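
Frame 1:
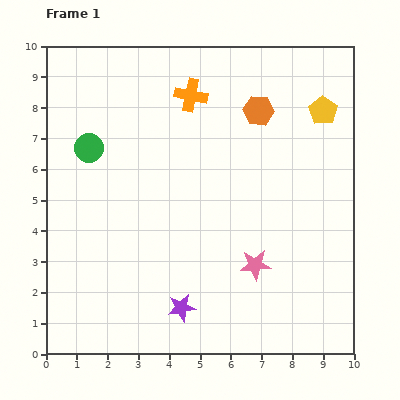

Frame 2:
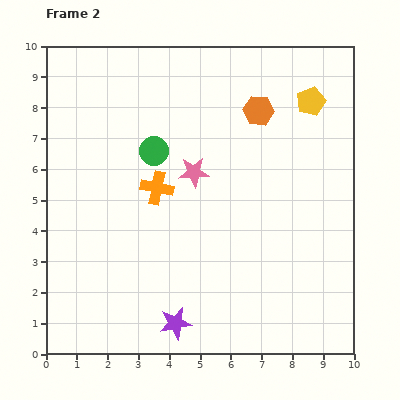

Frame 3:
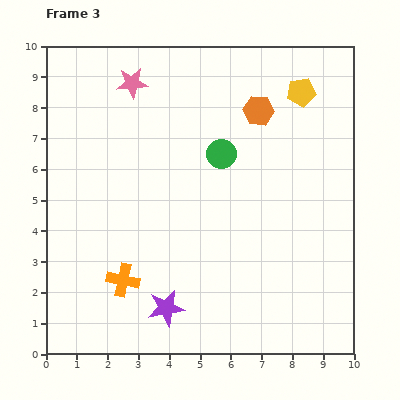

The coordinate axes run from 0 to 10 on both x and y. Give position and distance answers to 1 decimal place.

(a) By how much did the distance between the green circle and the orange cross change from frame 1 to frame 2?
-2.5

Distance in frame 1: 3.7. Distance in frame 2: 1.2.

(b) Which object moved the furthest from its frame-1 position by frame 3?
the pink star

(moved 7.1; next 6.4)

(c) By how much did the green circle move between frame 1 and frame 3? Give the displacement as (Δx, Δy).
(4.3, -0.2)

The green circle was at (1.4, 6.7) in frame 1 and (5.7, 6.5) in frame 3.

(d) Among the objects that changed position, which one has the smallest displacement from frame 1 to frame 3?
the purple star

(moved 0.5)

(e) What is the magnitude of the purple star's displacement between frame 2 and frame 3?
0.6

The purple star moved from (4.2, 1.0) to (3.9, 1.5), a distance of √(0.3² + 0.5²) ≈ 0.6.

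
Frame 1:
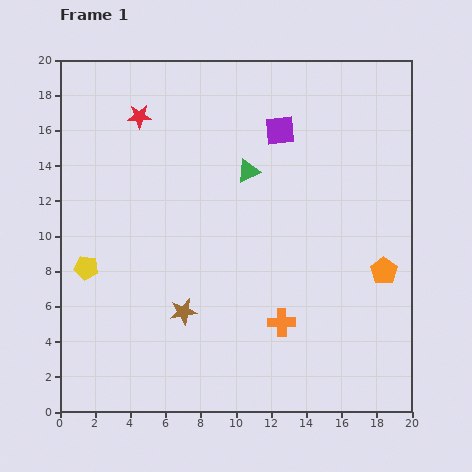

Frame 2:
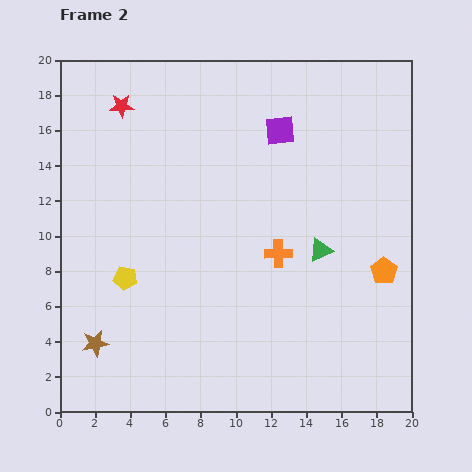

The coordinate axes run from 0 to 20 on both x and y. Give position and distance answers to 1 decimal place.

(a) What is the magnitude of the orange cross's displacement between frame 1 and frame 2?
3.9

The orange cross moved from (12.6, 5.1) to (12.4, 9.0), a distance of √(0.2² + 3.9²) ≈ 3.9.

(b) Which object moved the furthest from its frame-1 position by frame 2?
the green triangle

(moved 6.1; next 5.3)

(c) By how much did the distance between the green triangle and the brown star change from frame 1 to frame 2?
+5.1

Distance in frame 1: 8.8. Distance in frame 2: 13.9.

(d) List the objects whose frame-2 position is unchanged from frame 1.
the purple square, the orange pentagon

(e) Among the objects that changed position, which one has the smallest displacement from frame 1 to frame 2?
the red star

(moved 1.2)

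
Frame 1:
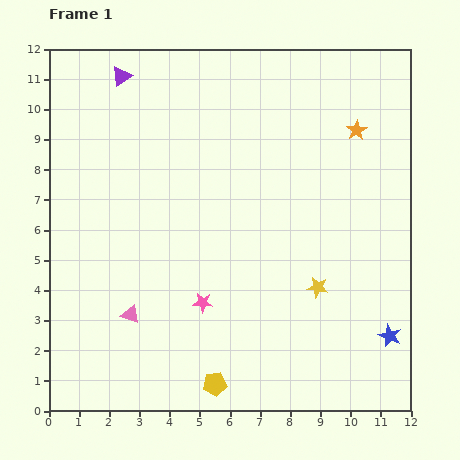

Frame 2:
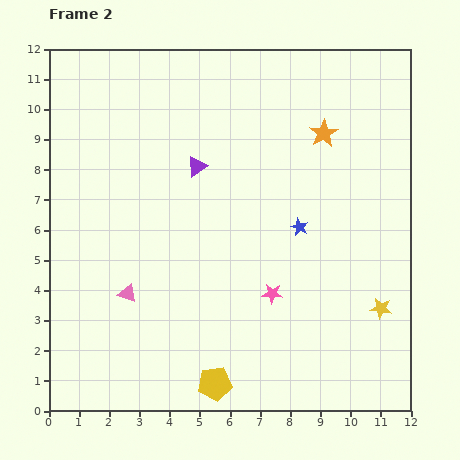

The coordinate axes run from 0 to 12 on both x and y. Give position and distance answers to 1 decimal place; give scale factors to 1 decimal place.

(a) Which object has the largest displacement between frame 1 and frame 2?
the blue star

(moved 4.7; next 3.9)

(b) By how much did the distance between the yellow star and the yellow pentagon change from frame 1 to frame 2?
+1.3

Distance in frame 1: 4.7. Distance in frame 2: 6.0.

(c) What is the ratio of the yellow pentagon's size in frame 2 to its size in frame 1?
1.4×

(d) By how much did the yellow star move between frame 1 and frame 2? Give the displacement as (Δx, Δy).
(2.1, -0.7)

The yellow star was at (8.9, 4.1) in frame 1 and (11.0, 3.4) in frame 2.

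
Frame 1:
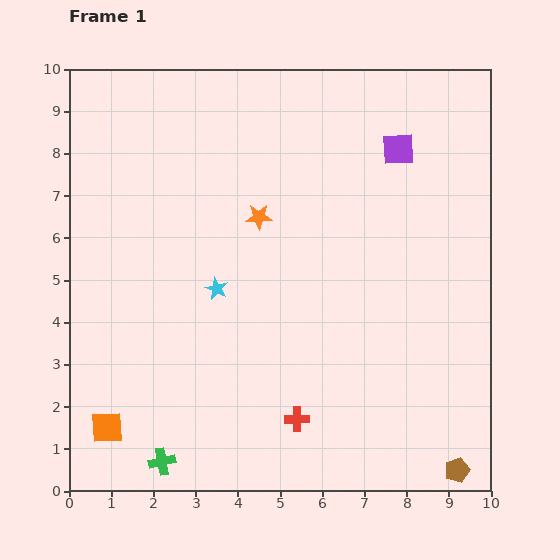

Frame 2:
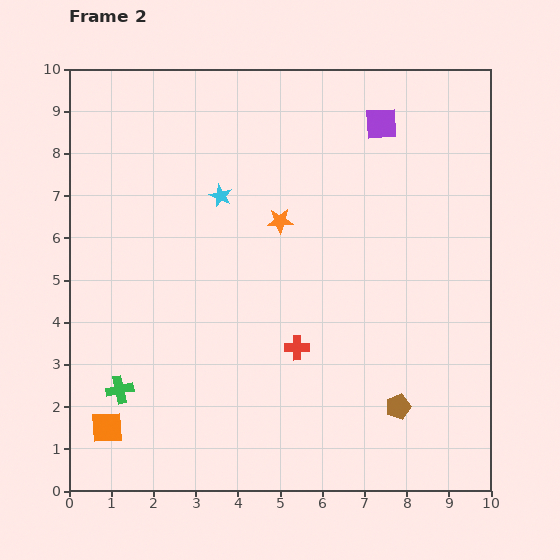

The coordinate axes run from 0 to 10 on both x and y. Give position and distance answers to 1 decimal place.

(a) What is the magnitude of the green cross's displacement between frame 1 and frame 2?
2.0

The green cross moved from (2.2, 0.7) to (1.2, 2.4), a distance of √(1.0² + 1.7²) ≈ 2.0.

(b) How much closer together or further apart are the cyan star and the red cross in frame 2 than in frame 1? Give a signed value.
+0.4

Distance in frame 1: 3.6. Distance in frame 2: 4.0.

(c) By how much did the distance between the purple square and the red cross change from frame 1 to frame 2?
-1.1

Distance in frame 1: 6.8. Distance in frame 2: 5.7.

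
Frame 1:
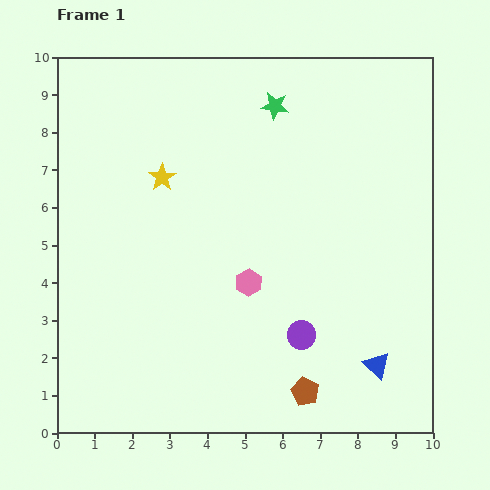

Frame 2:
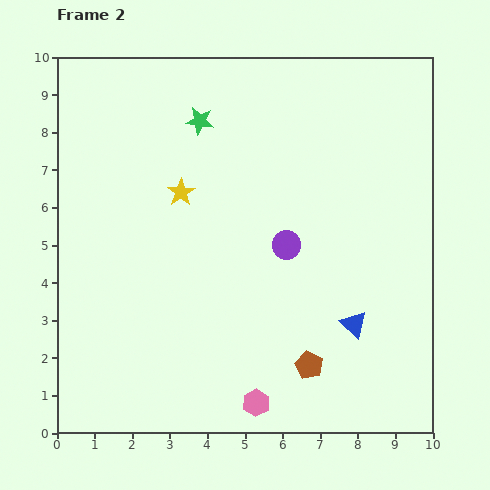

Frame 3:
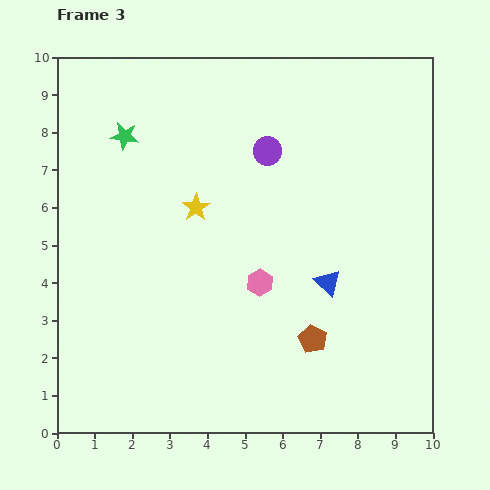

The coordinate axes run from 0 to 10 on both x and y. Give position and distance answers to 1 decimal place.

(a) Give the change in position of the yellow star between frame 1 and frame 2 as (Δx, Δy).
(0.5, -0.4)

The yellow star was at (2.8, 6.8) in frame 1 and (3.3, 6.4) in frame 2.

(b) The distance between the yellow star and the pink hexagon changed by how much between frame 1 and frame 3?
-1.0

Distance in frame 1: 3.6. Distance in frame 3: 2.6.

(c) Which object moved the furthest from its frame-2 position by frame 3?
the pink hexagon

(moved 3.2; next 2.5)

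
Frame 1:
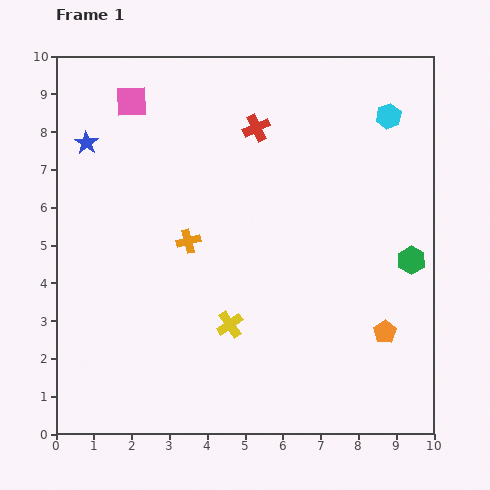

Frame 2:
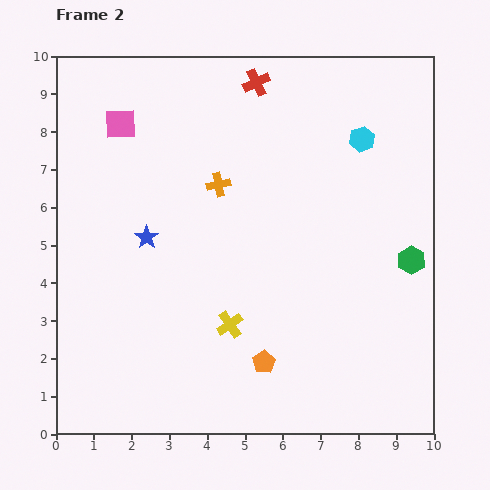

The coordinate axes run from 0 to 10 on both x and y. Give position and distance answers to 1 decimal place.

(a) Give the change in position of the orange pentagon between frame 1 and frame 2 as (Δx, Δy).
(-3.2, -0.8)

The orange pentagon was at (8.7, 2.7) in frame 1 and (5.5, 1.9) in frame 2.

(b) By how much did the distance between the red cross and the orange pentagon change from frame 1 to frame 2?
+1.0

Distance in frame 1: 6.4. Distance in frame 2: 7.4.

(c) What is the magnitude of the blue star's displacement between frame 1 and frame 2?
3.0

The blue star moved from (0.8, 7.7) to (2.4, 5.2), a distance of √(1.6² + 2.5²) ≈ 3.0.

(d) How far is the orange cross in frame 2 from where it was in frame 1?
1.7

The orange cross moved from (3.5, 5.1) to (4.3, 6.6), a distance of √(0.8² + 1.5²) ≈ 1.7.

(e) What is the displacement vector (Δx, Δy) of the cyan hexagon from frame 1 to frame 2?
(-0.7, -0.6)

The cyan hexagon was at (8.8, 8.4) in frame 1 and (8.1, 7.8) in frame 2.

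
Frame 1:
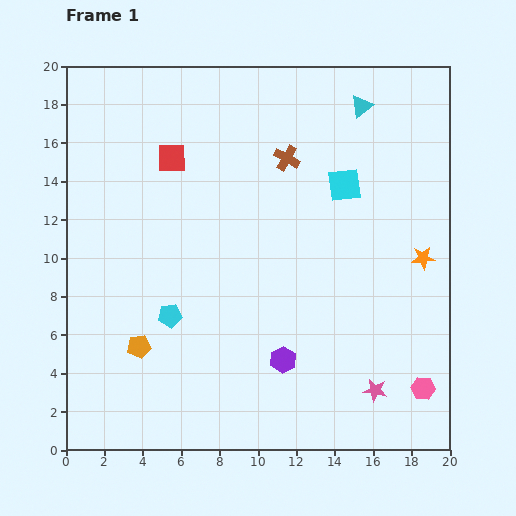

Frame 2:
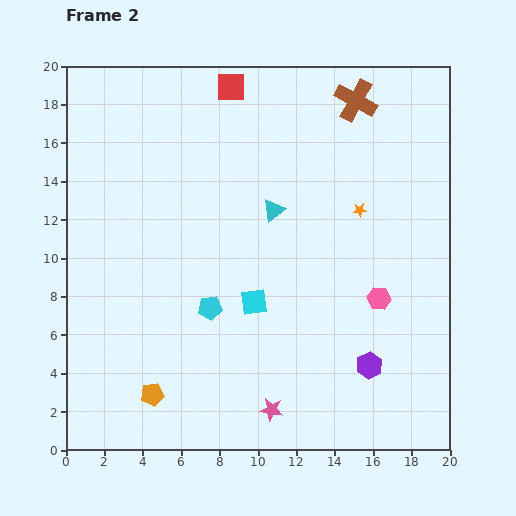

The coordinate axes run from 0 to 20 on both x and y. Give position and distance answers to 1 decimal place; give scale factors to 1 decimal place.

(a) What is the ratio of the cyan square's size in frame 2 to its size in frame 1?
0.8×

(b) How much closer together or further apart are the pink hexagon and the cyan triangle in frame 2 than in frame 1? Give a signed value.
-7.8

Distance in frame 1: 15.0. Distance in frame 2: 7.2.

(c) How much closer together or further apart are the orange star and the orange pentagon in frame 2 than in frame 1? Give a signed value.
-1.1

Distance in frame 1: 15.5. Distance in frame 2: 14.4.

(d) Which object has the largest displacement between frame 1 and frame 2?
the cyan square

(moved 7.7; next 7.1)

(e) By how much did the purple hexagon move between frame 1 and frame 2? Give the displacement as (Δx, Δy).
(4.5, -0.3)

The purple hexagon was at (11.3, 4.7) in frame 1 and (15.8, 4.4) in frame 2.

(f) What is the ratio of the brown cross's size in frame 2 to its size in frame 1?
1.6×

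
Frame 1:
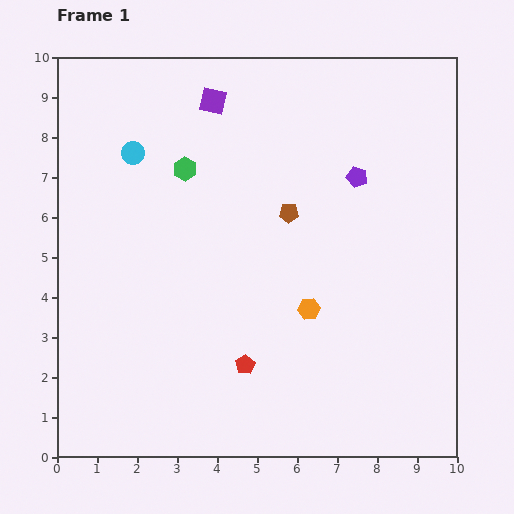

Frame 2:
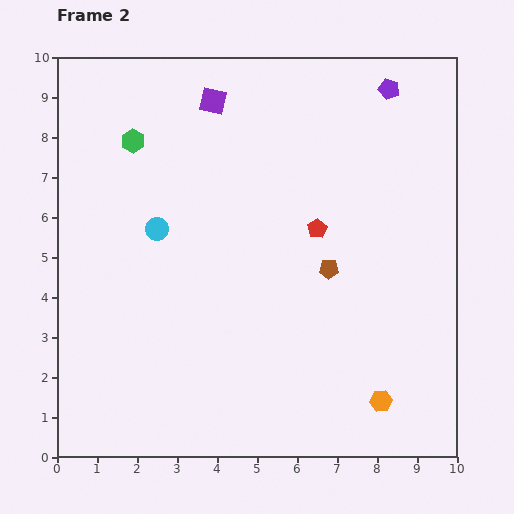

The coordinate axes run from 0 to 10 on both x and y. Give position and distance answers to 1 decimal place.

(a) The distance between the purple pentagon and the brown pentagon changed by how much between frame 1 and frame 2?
+2.8

Distance in frame 1: 1.9. Distance in frame 2: 4.7.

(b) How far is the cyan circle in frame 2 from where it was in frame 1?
2.0

The cyan circle moved from (1.9, 7.6) to (2.5, 5.7), a distance of √(0.6² + 1.9²) ≈ 2.0.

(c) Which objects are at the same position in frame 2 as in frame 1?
the purple square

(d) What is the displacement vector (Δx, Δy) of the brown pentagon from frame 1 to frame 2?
(1.0, -1.4)

The brown pentagon was at (5.8, 6.1) in frame 1 and (6.8, 4.7) in frame 2.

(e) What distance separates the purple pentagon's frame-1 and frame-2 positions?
2.3

The purple pentagon moved from (7.5, 7.0) to (8.3, 9.2), a distance of √(0.8² + 2.2²) ≈ 2.3.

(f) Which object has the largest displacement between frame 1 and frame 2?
the red pentagon

(moved 3.8; next 2.9)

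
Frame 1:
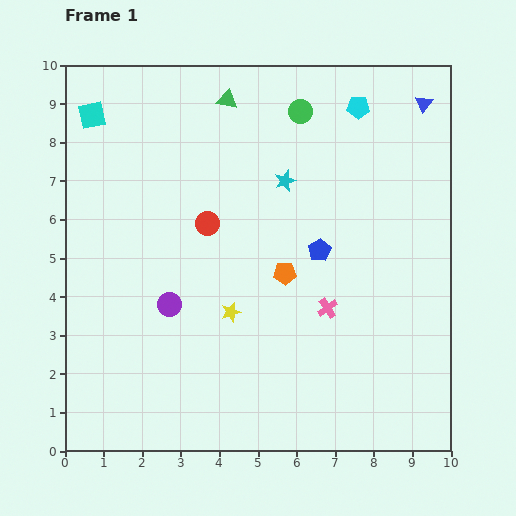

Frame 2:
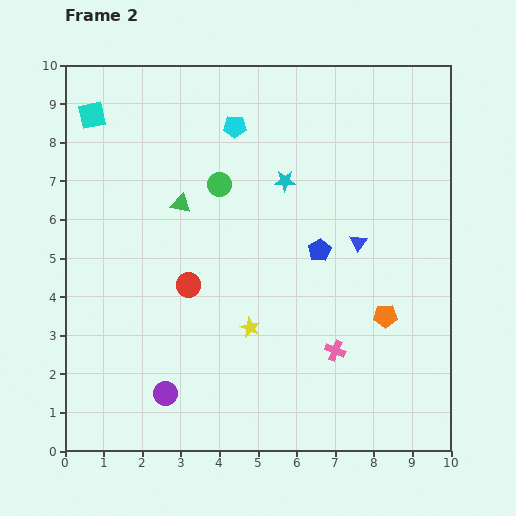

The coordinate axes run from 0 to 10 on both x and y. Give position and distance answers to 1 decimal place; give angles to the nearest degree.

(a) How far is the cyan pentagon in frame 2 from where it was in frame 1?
3.2

The cyan pentagon moved from (7.6, 8.9) to (4.4, 8.4), a distance of √(3.2² + 0.5²) ≈ 3.2.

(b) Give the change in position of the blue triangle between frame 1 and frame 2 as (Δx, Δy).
(-1.7, -3.6)

The blue triangle was at (9.3, 9.0) in frame 1 and (7.6, 5.4) in frame 2.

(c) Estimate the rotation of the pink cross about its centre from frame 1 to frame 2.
33° counter-clockwise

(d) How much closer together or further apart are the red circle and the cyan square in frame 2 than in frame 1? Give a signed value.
+1.0

Distance in frame 1: 4.1. Distance in frame 2: 5.1.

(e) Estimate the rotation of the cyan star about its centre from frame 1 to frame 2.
21° clockwise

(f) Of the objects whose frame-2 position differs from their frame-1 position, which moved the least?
the yellow star

(moved 0.6)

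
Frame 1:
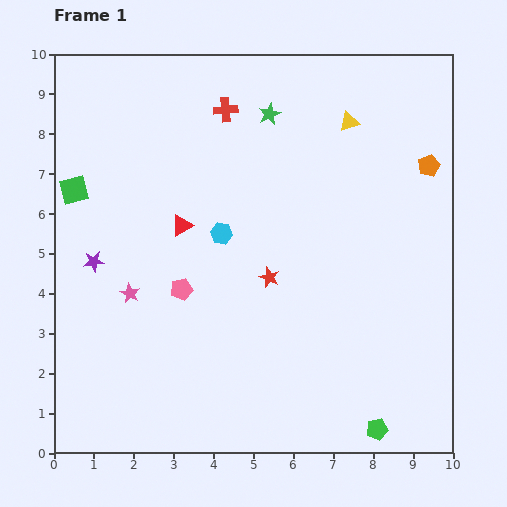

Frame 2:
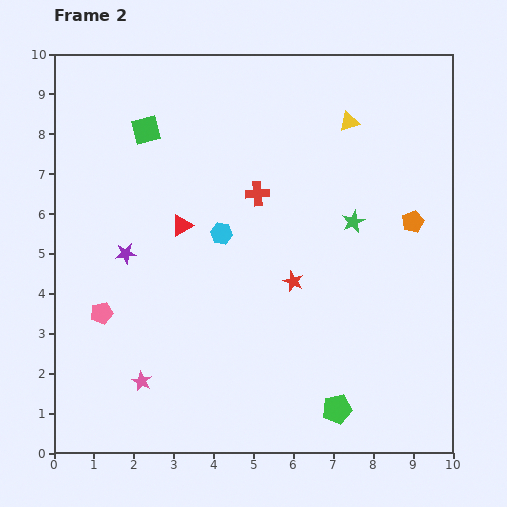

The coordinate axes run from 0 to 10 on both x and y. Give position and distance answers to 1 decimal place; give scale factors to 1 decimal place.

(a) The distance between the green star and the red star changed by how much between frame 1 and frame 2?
-2.0

Distance in frame 1: 4.1. Distance in frame 2: 2.1.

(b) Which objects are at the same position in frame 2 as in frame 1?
the red triangle, the yellow triangle, the cyan hexagon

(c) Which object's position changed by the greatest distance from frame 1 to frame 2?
the green star

(moved 3.4; next 2.3)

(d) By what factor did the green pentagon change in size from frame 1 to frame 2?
1.3×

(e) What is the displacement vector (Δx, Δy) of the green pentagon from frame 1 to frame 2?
(-1.0, 0.5)

The green pentagon was at (8.1, 0.6) in frame 1 and (7.1, 1.1) in frame 2.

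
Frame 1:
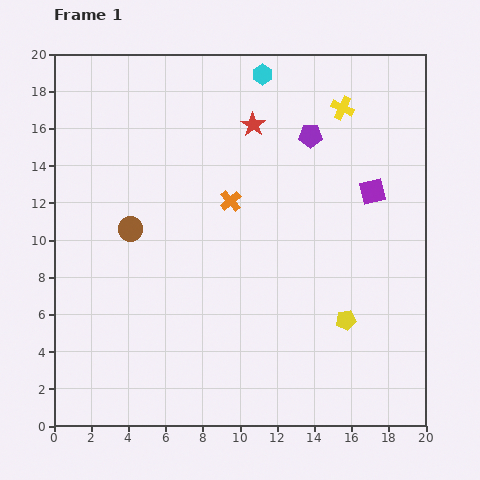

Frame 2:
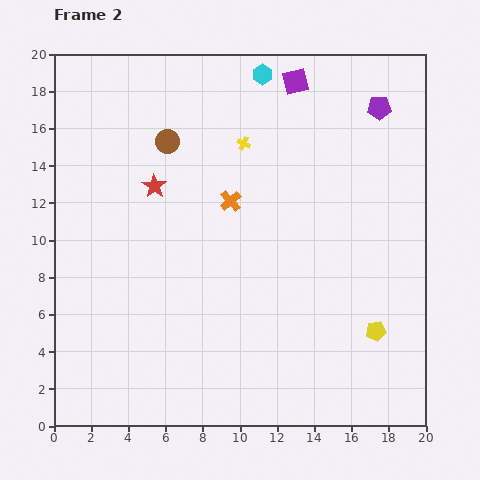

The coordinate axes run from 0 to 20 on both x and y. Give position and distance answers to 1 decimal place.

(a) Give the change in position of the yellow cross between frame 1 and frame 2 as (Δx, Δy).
(-5.3, -1.9)

The yellow cross was at (15.5, 17.1) in frame 1 and (10.2, 15.2) in frame 2.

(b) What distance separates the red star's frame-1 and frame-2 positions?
6.2

The red star moved from (10.7, 16.2) to (5.4, 12.9), a distance of √(5.3² + 3.3²) ≈ 6.2.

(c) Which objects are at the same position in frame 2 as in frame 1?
the cyan hexagon, the orange cross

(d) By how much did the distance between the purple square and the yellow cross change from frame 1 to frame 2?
-0.5

Distance in frame 1: 4.8. Distance in frame 2: 4.3.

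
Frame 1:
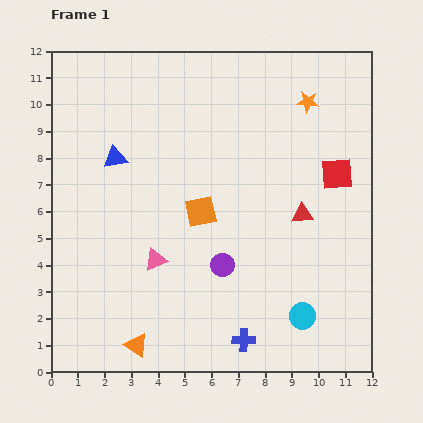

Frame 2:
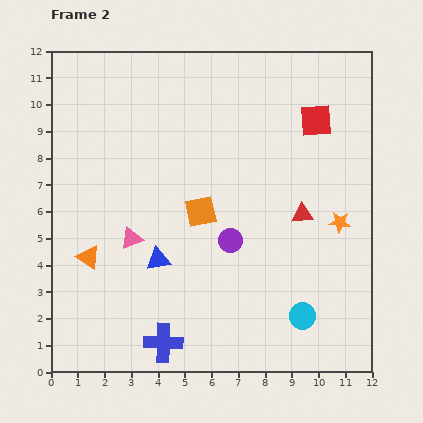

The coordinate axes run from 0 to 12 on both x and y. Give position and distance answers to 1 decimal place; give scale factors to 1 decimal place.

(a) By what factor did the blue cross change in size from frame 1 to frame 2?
1.7×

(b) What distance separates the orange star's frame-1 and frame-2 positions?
4.7

The orange star moved from (9.6, 10.1) to (10.8, 5.6), a distance of √(1.2² + 4.5²) ≈ 4.7.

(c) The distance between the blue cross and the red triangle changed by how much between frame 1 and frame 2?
+1.9

Distance in frame 1: 5.2. Distance in frame 2: 7.1.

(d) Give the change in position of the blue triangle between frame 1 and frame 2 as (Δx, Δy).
(1.6, -3.8)

The blue triangle was at (2.4, 8.0) in frame 1 and (4.0, 4.2) in frame 2.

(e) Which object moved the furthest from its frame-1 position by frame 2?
the orange star

(moved 4.7; next 4.1)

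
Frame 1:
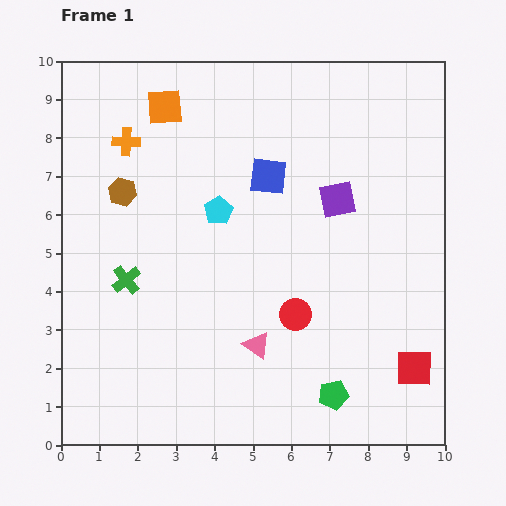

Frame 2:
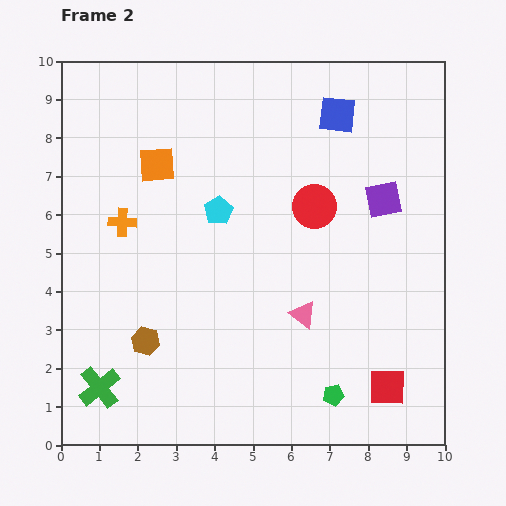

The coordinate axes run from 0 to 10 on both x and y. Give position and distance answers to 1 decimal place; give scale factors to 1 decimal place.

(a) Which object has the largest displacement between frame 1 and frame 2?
the brown hexagon

(moved 3.9; next 2.9)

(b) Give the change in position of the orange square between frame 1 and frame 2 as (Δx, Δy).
(-0.2, -1.5)

The orange square was at (2.7, 8.8) in frame 1 and (2.5, 7.3) in frame 2.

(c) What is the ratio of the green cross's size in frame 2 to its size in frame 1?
1.4×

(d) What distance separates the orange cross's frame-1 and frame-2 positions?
2.1

The orange cross moved from (1.7, 7.9) to (1.6, 5.8), a distance of √(0.1² + 2.1²) ≈ 2.1.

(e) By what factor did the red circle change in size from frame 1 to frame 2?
1.4×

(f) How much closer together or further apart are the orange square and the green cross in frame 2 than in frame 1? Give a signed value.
+1.4

Distance in frame 1: 4.6. Distance in frame 2: 6.0.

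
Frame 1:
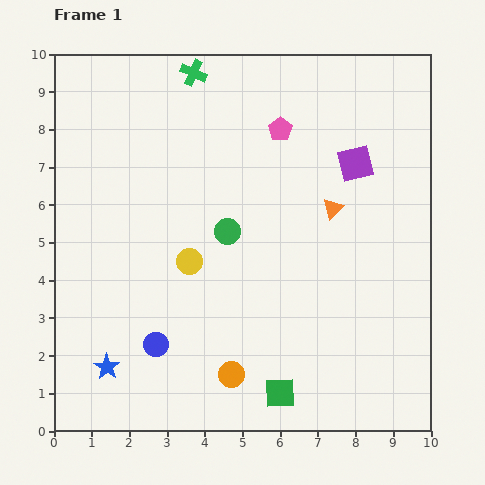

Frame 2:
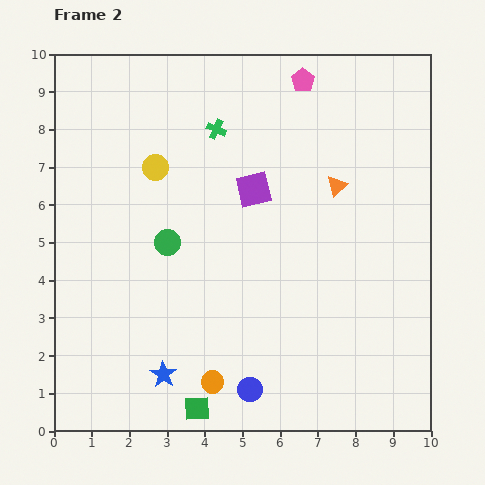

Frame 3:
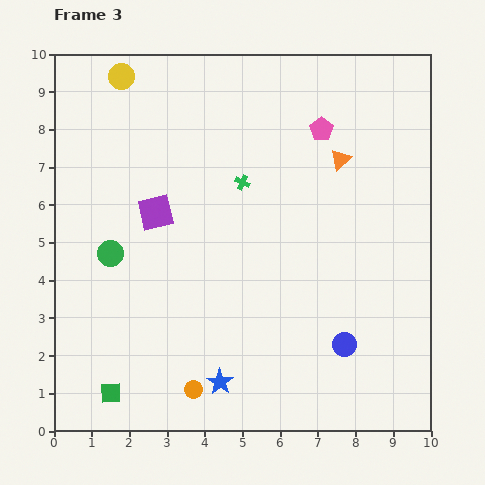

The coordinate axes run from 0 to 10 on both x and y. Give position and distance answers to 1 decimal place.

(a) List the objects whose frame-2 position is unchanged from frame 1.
none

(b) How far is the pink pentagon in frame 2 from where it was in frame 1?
1.4

The pink pentagon moved from (6.0, 8.0) to (6.6, 9.3), a distance of √(0.6² + 1.3²) ≈ 1.4.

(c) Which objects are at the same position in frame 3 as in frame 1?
none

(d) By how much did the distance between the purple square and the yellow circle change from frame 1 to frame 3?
-1.4

Distance in frame 1: 5.1. Distance in frame 3: 3.7.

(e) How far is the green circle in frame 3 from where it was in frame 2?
1.5

The green circle moved from (3.0, 5.0) to (1.5, 4.7), a distance of √(1.5² + 0.3²) ≈ 1.5.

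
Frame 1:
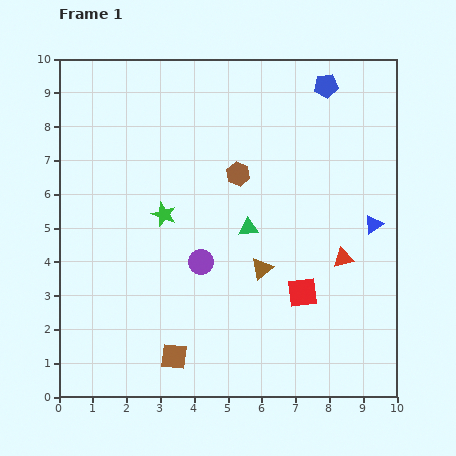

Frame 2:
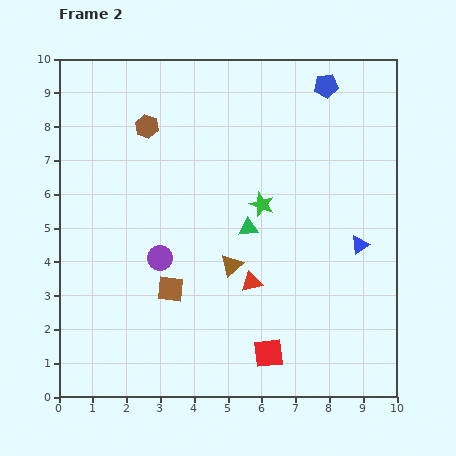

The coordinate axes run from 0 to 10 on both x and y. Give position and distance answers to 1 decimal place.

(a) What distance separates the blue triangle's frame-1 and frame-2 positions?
0.7

The blue triangle moved from (9.3, 5.1) to (8.9, 4.5), a distance of √(0.4² + 0.6²) ≈ 0.7.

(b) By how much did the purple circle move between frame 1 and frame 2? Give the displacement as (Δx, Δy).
(-1.2, 0.1)

The purple circle was at (4.2, 4.0) in frame 1 and (3.0, 4.1) in frame 2.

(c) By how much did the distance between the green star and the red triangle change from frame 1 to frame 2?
-3.2

Distance in frame 1: 5.5. Distance in frame 2: 2.3.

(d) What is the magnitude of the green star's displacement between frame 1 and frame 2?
2.9

The green star moved from (3.1, 5.4) to (6.0, 5.7), a distance of √(2.9² + 0.3²) ≈ 2.9.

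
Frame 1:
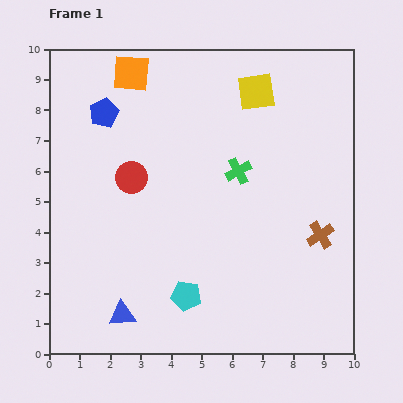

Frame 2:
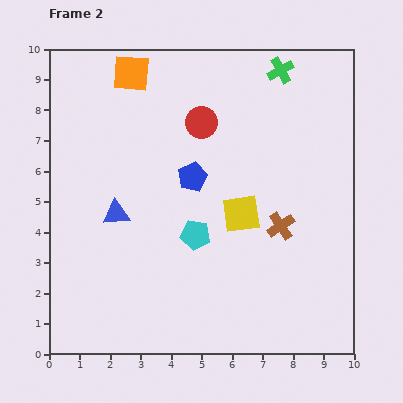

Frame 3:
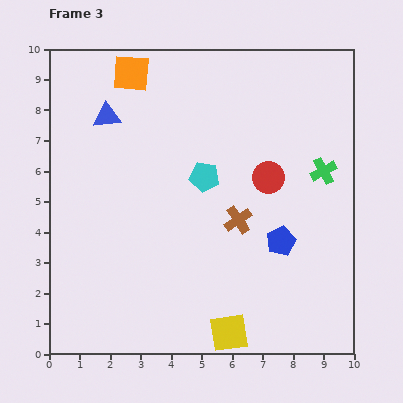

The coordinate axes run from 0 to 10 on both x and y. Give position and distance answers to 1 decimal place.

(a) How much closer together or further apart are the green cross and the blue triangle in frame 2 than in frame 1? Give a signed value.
+1.2

Distance in frame 1: 6.0. Distance in frame 2: 7.2.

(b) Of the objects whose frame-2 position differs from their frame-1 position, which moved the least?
the brown cross

(moved 1.3)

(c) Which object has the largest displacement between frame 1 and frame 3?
the yellow square

(moved 8.0; next 7.2)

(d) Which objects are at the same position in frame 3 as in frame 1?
the orange square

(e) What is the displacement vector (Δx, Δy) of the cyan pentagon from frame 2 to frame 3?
(0.3, 1.9)

The cyan pentagon was at (4.8, 3.9) in frame 2 and (5.1, 5.8) in frame 3.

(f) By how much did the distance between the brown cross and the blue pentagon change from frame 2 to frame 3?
-1.7

Distance in frame 2: 3.3. Distance in frame 3: 1.6.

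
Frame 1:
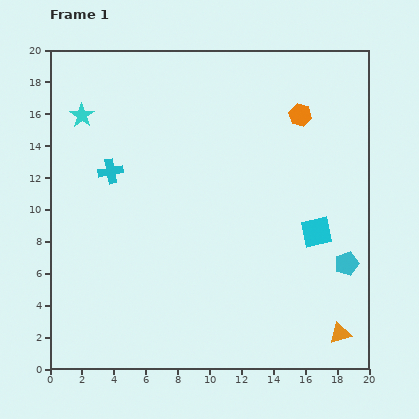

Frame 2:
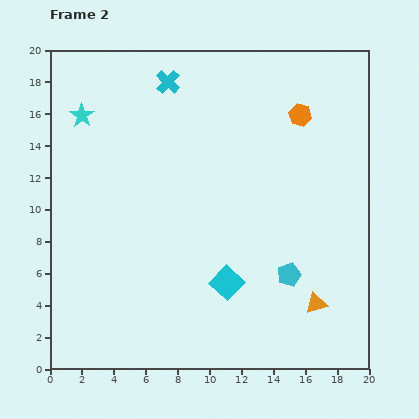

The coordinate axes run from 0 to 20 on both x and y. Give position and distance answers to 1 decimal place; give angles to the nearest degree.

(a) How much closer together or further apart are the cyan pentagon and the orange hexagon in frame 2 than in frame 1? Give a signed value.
+0.3

Distance in frame 1: 9.7. Distance in frame 2: 10.0.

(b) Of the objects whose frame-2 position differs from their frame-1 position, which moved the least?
the orange triangle

(moved 2.4)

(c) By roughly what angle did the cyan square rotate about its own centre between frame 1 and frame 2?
34° counter-clockwise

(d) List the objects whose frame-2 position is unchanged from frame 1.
the orange hexagon, the cyan star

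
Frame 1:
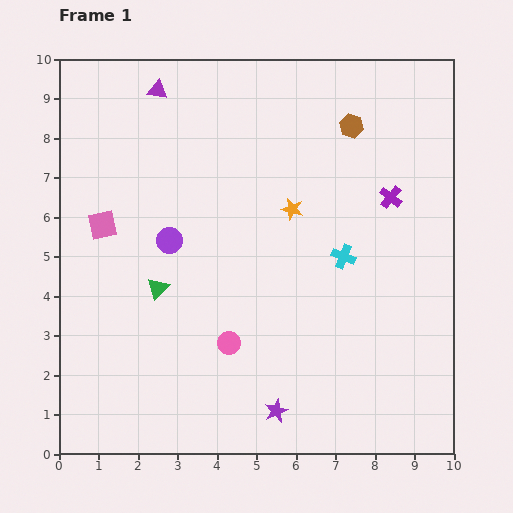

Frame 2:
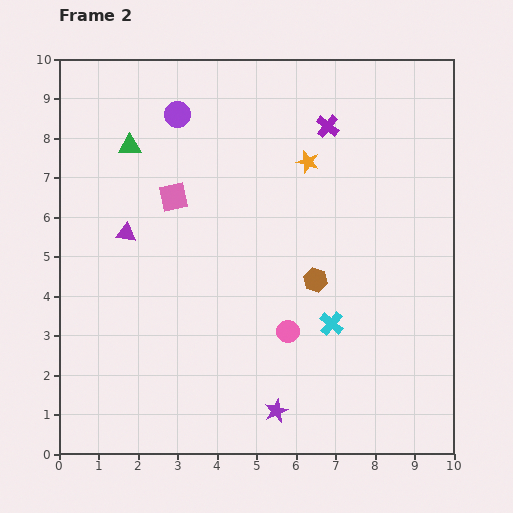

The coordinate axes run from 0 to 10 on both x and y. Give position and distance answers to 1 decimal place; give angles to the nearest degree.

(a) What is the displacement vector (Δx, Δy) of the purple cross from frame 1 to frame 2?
(-1.6, 1.8)

The purple cross was at (8.4, 6.5) in frame 1 and (6.8, 8.3) in frame 2.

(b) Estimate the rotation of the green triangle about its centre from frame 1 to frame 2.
46° clockwise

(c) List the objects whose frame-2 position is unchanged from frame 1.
the purple star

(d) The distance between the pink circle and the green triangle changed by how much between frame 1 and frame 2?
+3.9

Distance in frame 1: 2.3. Distance in frame 2: 6.2.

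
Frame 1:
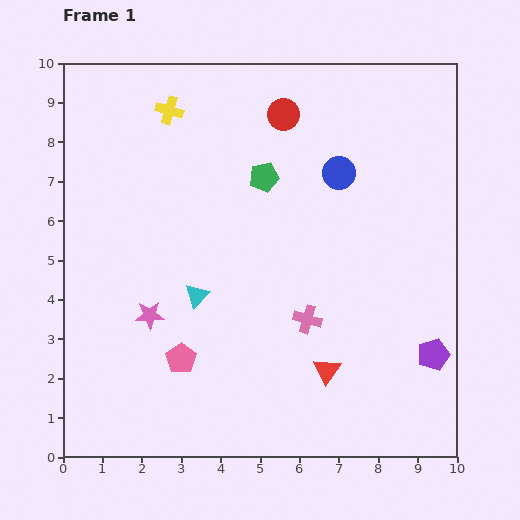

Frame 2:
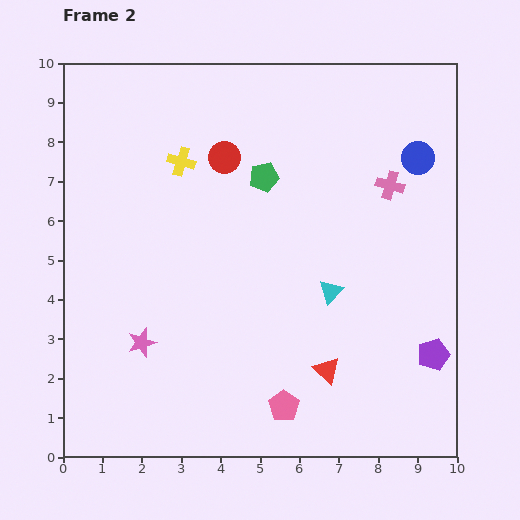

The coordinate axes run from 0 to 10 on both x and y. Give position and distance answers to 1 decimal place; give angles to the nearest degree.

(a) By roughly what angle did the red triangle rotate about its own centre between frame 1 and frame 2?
21° counter-clockwise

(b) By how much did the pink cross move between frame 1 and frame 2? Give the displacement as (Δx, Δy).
(2.1, 3.4)

The pink cross was at (6.2, 3.5) in frame 1 and (8.3, 6.9) in frame 2.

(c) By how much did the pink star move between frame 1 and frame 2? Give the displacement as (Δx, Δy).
(-0.2, -0.7)

The pink star was at (2.2, 3.6) in frame 1 and (2.0, 2.9) in frame 2.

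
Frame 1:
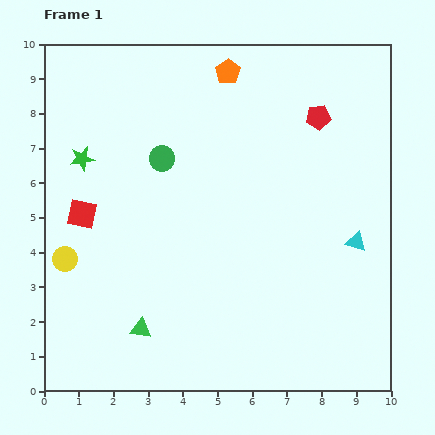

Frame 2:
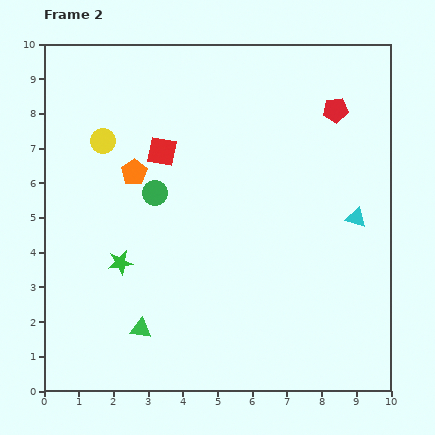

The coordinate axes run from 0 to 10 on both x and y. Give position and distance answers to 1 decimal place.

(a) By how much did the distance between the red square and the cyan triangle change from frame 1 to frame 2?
-2.0

Distance in frame 1: 7.9. Distance in frame 2: 5.9.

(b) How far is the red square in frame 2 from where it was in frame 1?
2.9

The red square moved from (1.1, 5.1) to (3.4, 6.9), a distance of √(2.3² + 1.8²) ≈ 2.9.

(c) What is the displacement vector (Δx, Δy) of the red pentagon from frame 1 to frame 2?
(0.5, 0.2)

The red pentagon was at (7.9, 7.9) in frame 1 and (8.4, 8.1) in frame 2.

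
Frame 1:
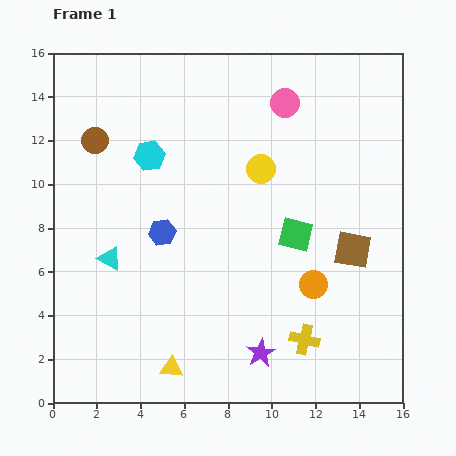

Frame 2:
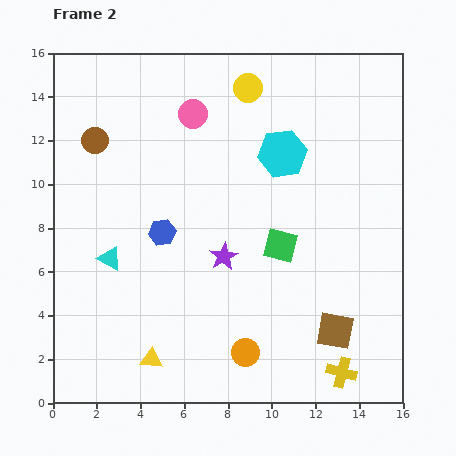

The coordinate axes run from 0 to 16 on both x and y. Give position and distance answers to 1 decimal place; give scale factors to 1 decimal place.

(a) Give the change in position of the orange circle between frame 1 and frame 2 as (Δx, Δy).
(-3.1, -3.1)

The orange circle was at (11.9, 5.4) in frame 1 and (8.8, 2.3) in frame 2.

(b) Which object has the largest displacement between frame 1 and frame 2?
the cyan hexagon

(moved 6.1; next 4.7)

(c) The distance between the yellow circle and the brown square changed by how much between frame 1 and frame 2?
+6.2

Distance in frame 1: 5.6. Distance in frame 2: 11.8.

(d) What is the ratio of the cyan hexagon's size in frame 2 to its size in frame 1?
1.6×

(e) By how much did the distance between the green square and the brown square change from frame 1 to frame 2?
+1.9

Distance in frame 1: 2.7. Distance in frame 2: 4.6.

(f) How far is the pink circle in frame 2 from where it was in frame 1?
4.2

The pink circle moved from (10.6, 13.7) to (6.4, 13.2), a distance of √(4.2² + 0.5²) ≈ 4.2.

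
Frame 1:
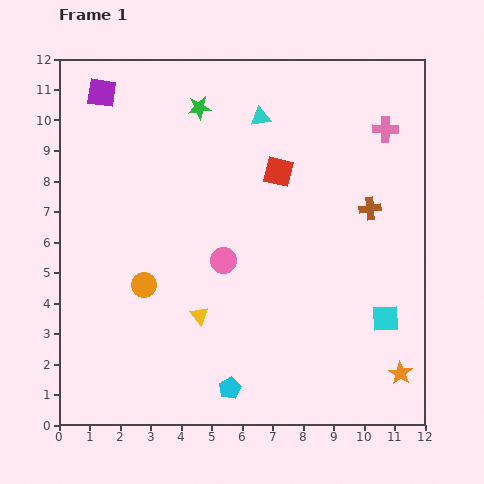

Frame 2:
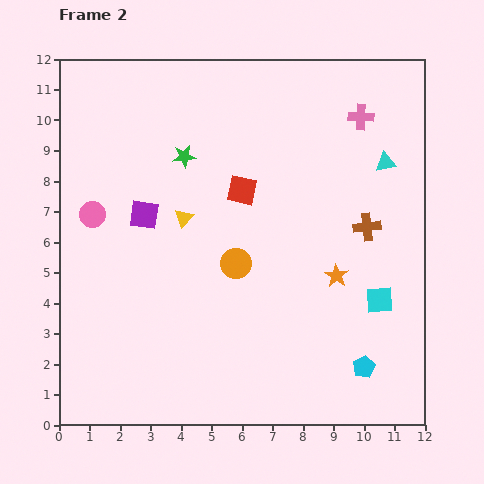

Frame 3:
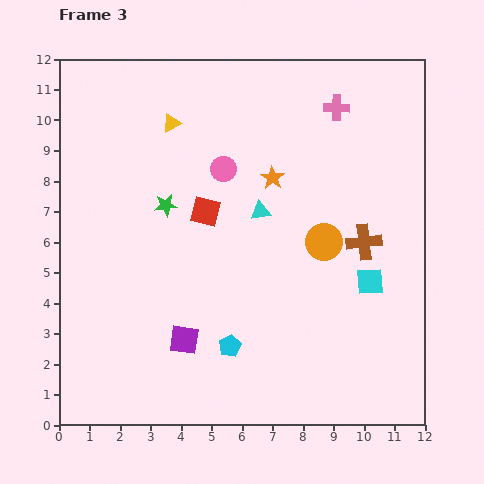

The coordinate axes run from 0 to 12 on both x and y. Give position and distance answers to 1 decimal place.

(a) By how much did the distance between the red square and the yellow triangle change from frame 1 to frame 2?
-3.3

Distance in frame 1: 5.4. Distance in frame 2: 2.1.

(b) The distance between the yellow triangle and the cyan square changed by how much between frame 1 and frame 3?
+2.2

Distance in frame 1: 6.1. Distance in frame 3: 8.3.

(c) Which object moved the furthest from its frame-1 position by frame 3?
the purple square

(moved 8.5; next 7.7)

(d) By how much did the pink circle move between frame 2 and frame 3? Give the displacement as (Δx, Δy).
(4.3, 1.5)

The pink circle was at (1.1, 6.9) in frame 2 and (5.4, 8.4) in frame 3.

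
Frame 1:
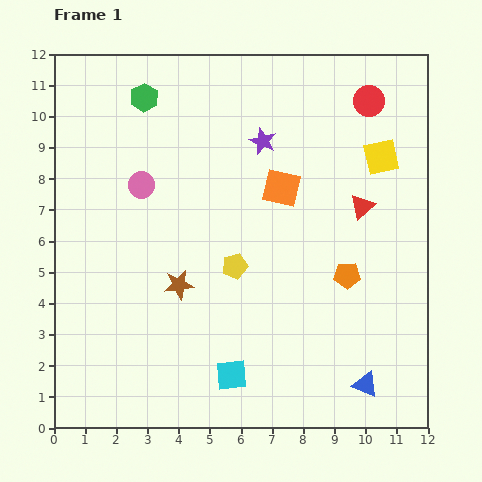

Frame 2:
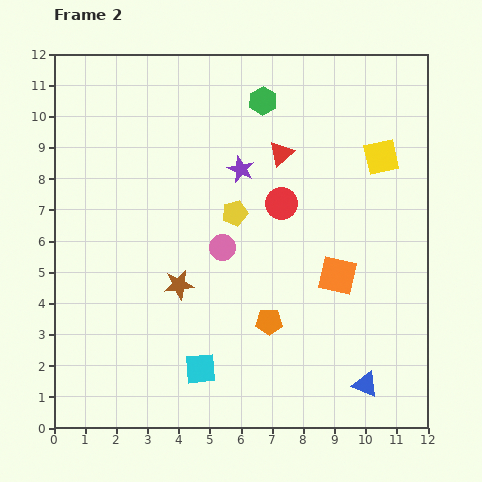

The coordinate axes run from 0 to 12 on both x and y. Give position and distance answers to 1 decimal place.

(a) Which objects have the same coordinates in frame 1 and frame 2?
the blue triangle, the yellow square, the brown star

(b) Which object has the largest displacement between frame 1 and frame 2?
the red circle

(moved 4.3; next 3.8)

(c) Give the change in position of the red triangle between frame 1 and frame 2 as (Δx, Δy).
(-2.6, 1.7)

The red triangle was at (9.9, 7.1) in frame 1 and (7.3, 8.8) in frame 2.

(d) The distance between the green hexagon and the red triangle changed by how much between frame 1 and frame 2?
-6.0

Distance in frame 1: 7.8. Distance in frame 2: 1.8.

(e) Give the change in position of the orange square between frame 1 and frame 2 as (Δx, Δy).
(1.8, -2.8)

The orange square was at (7.3, 7.7) in frame 1 and (9.1, 4.9) in frame 2.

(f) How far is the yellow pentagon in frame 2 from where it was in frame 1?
1.7

The yellow pentagon moved from (5.8, 5.2) to (5.8, 6.9), a distance of √(0.0² + 1.7²) ≈ 1.7.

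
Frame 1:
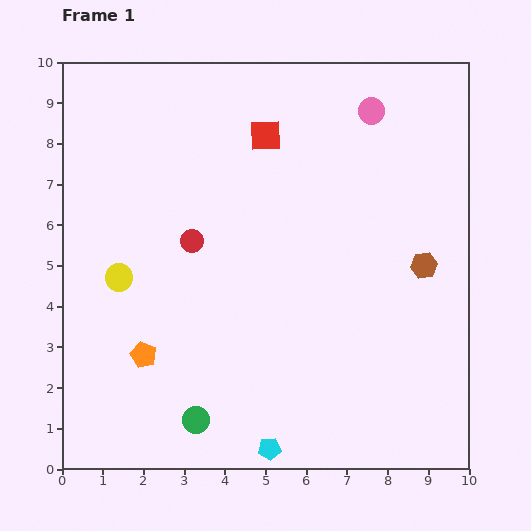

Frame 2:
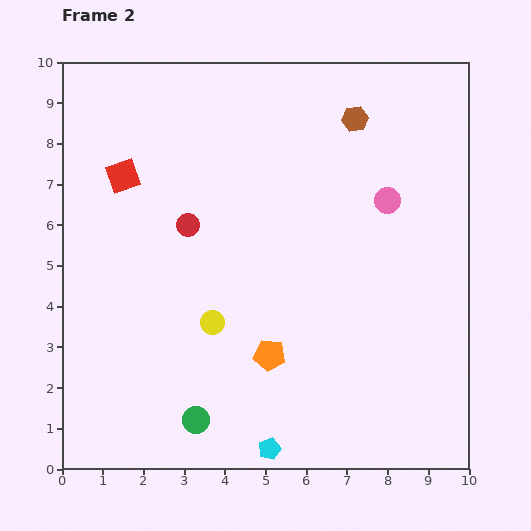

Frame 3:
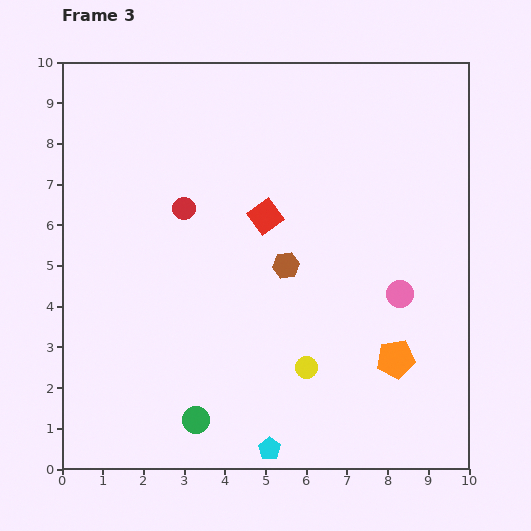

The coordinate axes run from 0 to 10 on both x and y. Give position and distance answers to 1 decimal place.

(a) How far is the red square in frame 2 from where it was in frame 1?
3.6

The red square moved from (5.0, 8.2) to (1.5, 7.2), a distance of √(3.5² + 1.0²) ≈ 3.6.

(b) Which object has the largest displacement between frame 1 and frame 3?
the orange pentagon

(moved 6.2; next 5.1)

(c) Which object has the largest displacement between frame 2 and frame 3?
the brown hexagon

(moved 4.0; next 3.6)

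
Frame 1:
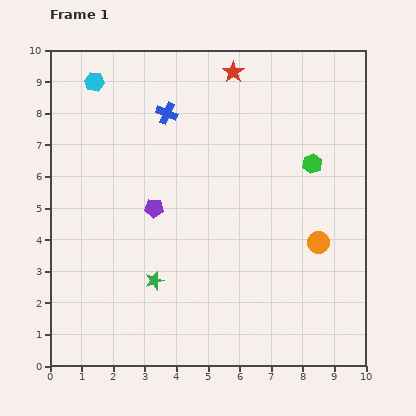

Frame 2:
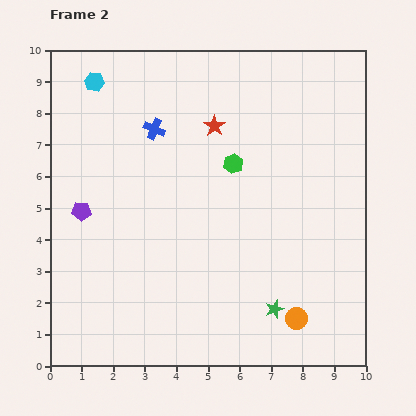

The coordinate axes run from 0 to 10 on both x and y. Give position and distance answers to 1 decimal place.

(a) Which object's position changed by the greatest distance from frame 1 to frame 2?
the green star

(moved 3.9; next 2.5)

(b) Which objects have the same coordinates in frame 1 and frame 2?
the cyan hexagon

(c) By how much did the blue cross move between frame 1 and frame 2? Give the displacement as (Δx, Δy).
(-0.4, -0.5)

The blue cross was at (3.7, 8.0) in frame 1 and (3.3, 7.5) in frame 2.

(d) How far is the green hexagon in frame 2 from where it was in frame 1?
2.5

The green hexagon moved from (8.3, 6.4) to (5.8, 6.4), a distance of √(2.5² + 0.0²) ≈ 2.5.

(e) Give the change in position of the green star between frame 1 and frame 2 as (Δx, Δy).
(3.8, -0.9)

The green star was at (3.3, 2.7) in frame 1 and (7.1, 1.8) in frame 2.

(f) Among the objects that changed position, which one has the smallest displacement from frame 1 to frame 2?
the blue cross

(moved 0.6)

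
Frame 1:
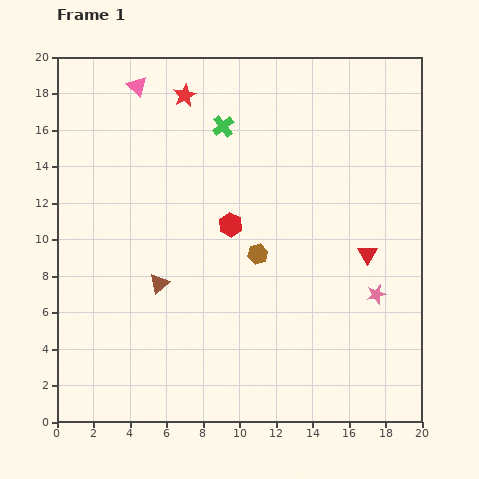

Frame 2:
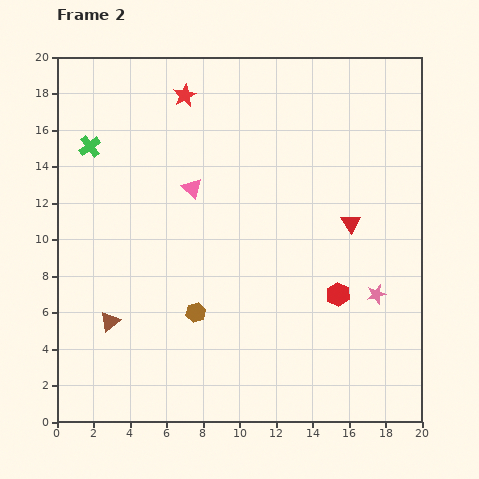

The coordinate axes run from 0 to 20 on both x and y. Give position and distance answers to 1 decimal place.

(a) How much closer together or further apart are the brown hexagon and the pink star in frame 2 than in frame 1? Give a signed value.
+3.1

Distance in frame 1: 6.9. Distance in frame 2: 10.0.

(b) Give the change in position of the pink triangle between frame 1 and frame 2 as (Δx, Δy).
(3.0, -5.6)

The pink triangle was at (4.4, 18.4) in frame 1 and (7.4, 12.8) in frame 2.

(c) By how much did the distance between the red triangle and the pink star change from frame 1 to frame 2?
+1.8

Distance in frame 1: 2.3. Distance in frame 2: 4.1.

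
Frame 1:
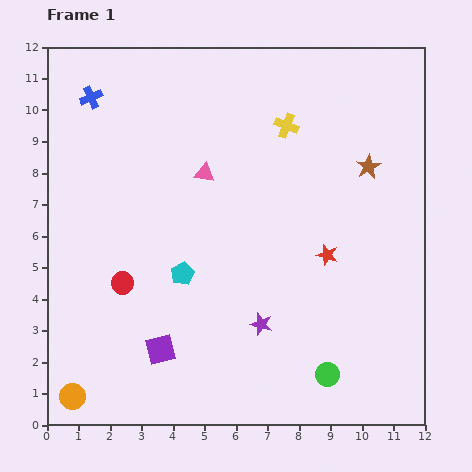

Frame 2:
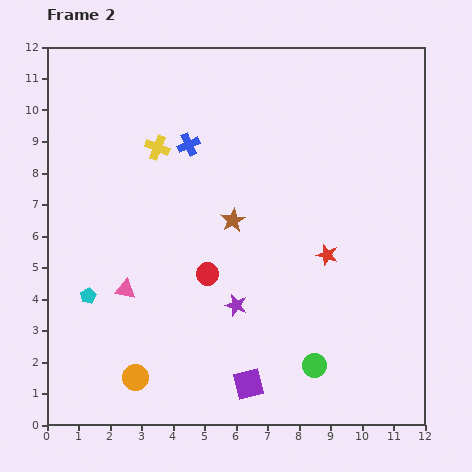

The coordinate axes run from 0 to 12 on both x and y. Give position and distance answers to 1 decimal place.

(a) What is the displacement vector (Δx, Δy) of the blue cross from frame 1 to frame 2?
(3.1, -1.5)

The blue cross was at (1.4, 10.4) in frame 1 and (4.5, 8.9) in frame 2.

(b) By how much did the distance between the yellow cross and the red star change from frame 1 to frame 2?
+2.1

Distance in frame 1: 4.3. Distance in frame 2: 6.4.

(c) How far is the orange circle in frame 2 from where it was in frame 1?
2.1

The orange circle moved from (0.8, 0.9) to (2.8, 1.5), a distance of √(2.0² + 0.6²) ≈ 2.1.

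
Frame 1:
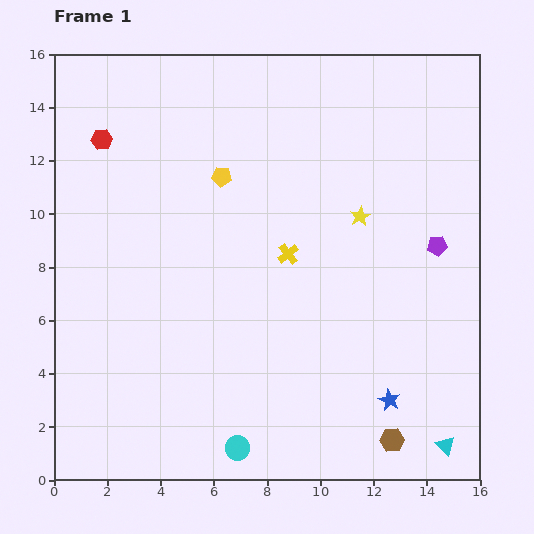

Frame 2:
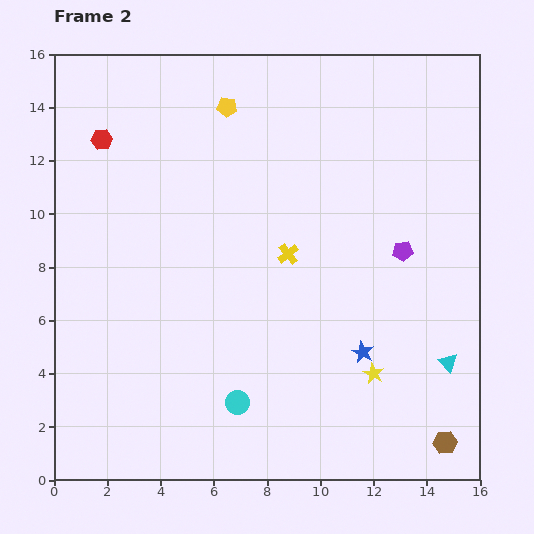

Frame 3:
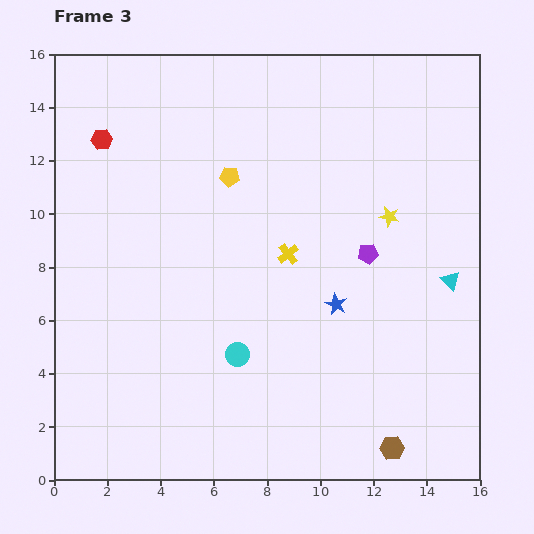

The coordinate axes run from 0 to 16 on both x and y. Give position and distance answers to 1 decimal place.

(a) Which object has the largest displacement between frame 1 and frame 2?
the yellow star

(moved 5.9; next 3.1)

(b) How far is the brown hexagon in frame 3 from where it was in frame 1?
0.3

The brown hexagon moved from (12.7, 1.5) to (12.7, 1.2), a distance of √(0.0² + 0.3²) ≈ 0.3.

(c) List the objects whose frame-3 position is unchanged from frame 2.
the yellow cross, the red hexagon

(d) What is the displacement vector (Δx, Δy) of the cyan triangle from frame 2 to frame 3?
(0.1, 3.1)

The cyan triangle was at (14.8, 4.4) in frame 2 and (14.9, 7.5) in frame 3.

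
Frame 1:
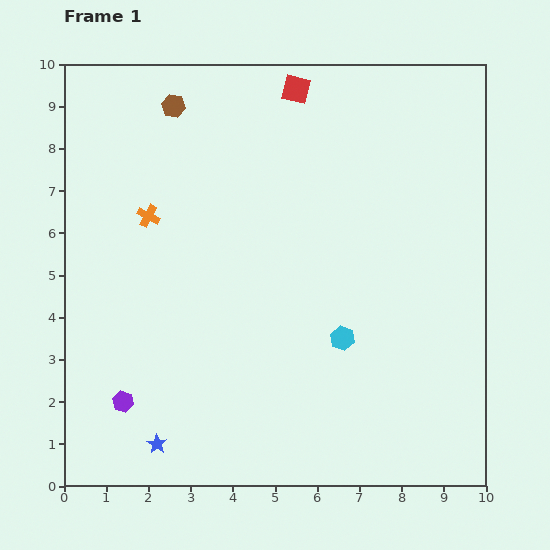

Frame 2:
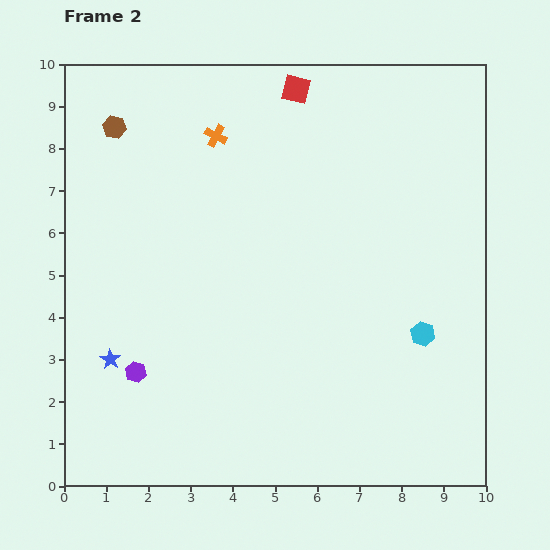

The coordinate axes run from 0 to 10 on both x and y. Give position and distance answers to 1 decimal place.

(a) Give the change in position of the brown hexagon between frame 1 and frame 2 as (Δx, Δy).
(-1.4, -0.5)

The brown hexagon was at (2.6, 9.0) in frame 1 and (1.2, 8.5) in frame 2.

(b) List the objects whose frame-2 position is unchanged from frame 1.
the red square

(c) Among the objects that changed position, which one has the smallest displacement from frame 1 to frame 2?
the purple hexagon

(moved 0.8)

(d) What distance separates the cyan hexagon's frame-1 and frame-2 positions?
1.9

The cyan hexagon moved from (6.6, 3.5) to (8.5, 3.6), a distance of √(1.9² + 0.1²) ≈ 1.9.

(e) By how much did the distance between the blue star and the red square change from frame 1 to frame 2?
-1.2

Distance in frame 1: 9.0. Distance in frame 2: 7.8.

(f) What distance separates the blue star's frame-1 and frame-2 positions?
2.3

The blue star moved from (2.2, 1.0) to (1.1, 3.0), a distance of √(1.1² + 2.0²) ≈ 2.3.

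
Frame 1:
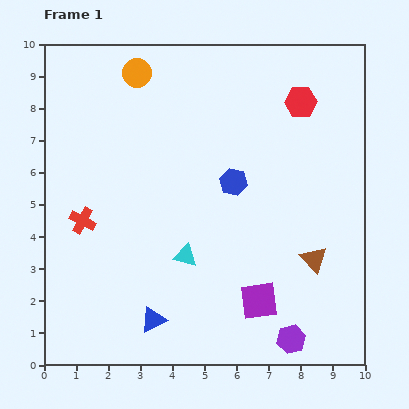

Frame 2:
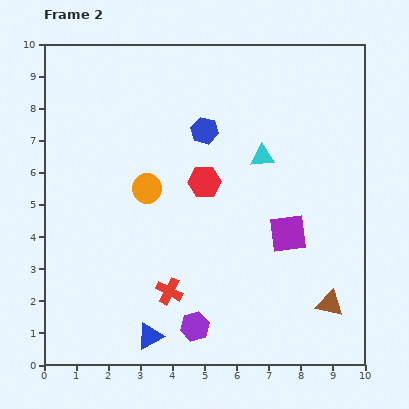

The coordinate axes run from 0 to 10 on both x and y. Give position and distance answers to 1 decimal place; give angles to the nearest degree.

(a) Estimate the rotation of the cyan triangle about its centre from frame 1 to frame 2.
18° counter-clockwise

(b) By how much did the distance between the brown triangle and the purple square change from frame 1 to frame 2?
+0.5

Distance in frame 1: 2.1. Distance in frame 2: 2.6.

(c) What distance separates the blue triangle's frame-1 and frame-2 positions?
0.5

The blue triangle moved from (3.4, 1.4) to (3.3, 0.9), a distance of √(0.1² + 0.5²) ≈ 0.5.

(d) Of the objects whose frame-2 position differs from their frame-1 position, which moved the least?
the blue triangle

(moved 0.5)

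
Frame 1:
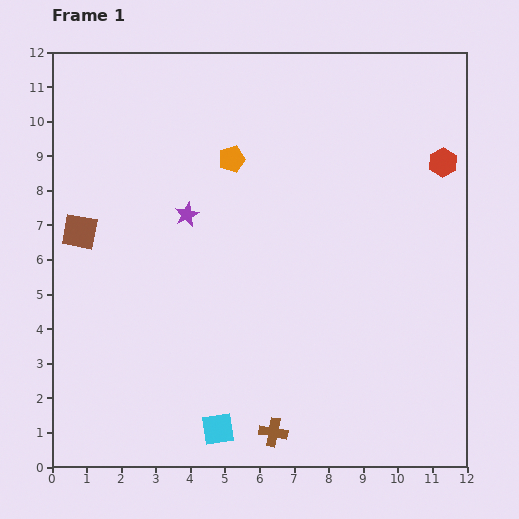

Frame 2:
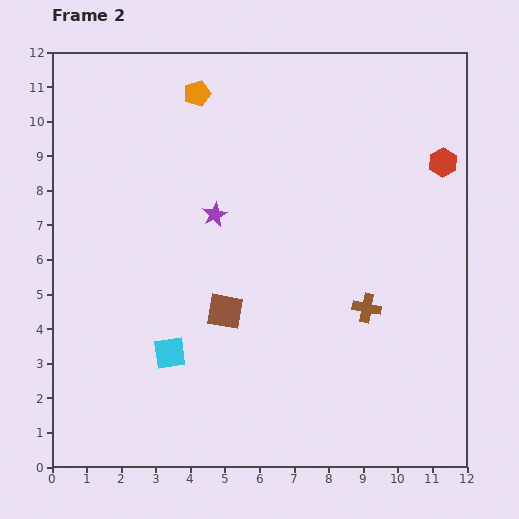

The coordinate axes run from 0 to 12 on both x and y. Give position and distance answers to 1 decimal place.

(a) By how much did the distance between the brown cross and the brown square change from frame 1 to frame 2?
-4.0

Distance in frame 1: 8.1. Distance in frame 2: 4.1.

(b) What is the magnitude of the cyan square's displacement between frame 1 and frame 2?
2.6

The cyan square moved from (4.8, 1.1) to (3.4, 3.3), a distance of √(1.4² + 2.2²) ≈ 2.6.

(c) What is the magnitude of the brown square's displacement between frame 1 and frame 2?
4.8

The brown square moved from (0.8, 6.8) to (5.0, 4.5), a distance of √(4.2² + 2.3²) ≈ 4.8.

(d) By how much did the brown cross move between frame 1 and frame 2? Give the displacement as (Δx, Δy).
(2.7, 3.6)

The brown cross was at (6.4, 1.0) in frame 1 and (9.1, 4.6) in frame 2.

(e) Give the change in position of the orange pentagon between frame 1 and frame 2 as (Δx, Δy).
(-1.0, 1.9)

The orange pentagon was at (5.2, 8.9) in frame 1 and (4.2, 10.8) in frame 2.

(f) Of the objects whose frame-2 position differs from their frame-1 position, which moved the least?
the purple star

(moved 0.8)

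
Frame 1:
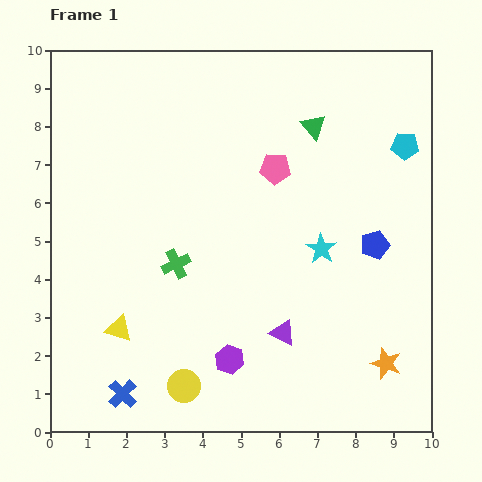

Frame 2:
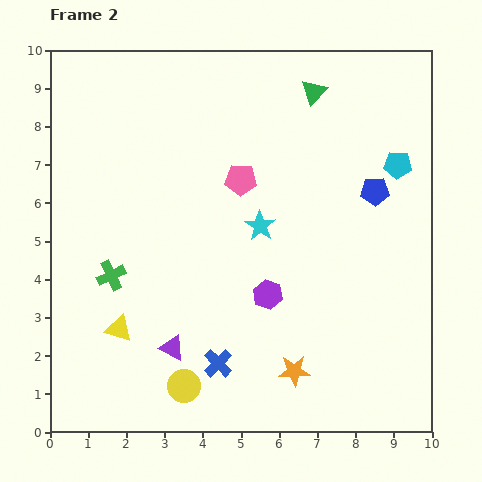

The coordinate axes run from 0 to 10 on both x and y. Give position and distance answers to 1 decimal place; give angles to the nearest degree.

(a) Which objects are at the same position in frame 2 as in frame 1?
the yellow triangle, the yellow circle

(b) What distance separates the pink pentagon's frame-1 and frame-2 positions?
0.9

The pink pentagon moved from (5.9, 6.9) to (5.0, 6.6), a distance of √(0.9² + 0.3²) ≈ 0.9.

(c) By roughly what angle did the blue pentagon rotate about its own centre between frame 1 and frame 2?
15° clockwise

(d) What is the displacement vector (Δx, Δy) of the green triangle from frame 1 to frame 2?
(0.0, 0.9)

The green triangle was at (6.9, 8.0) in frame 1 and (6.9, 8.9) in frame 2.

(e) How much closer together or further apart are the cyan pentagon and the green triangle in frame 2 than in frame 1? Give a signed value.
+0.4

Distance in frame 1: 2.5. Distance in frame 2: 2.9.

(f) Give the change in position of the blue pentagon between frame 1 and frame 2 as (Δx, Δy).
(0.0, 1.4)

The blue pentagon was at (8.5, 4.9) in frame 1 and (8.5, 6.3) in frame 2.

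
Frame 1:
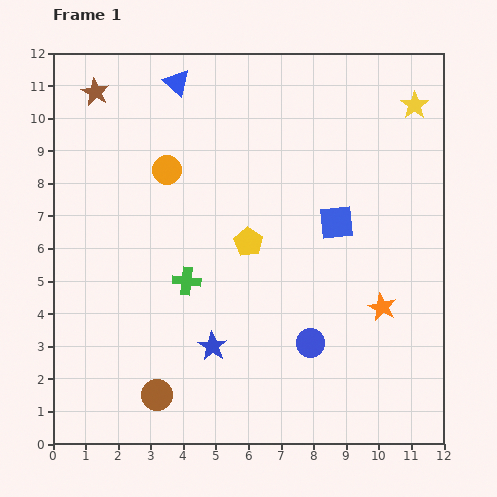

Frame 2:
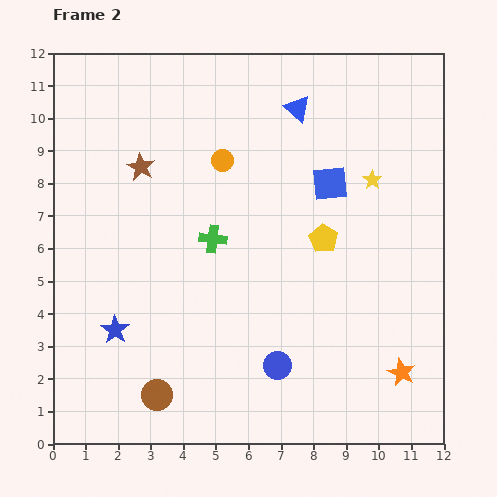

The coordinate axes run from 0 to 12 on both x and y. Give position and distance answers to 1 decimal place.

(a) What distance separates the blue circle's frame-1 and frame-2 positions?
1.2

The blue circle moved from (7.9, 3.1) to (6.9, 2.4), a distance of √(1.0² + 0.7²) ≈ 1.2.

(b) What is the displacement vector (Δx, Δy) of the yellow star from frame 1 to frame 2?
(-1.3, -2.3)

The yellow star was at (11.1, 10.4) in frame 1 and (9.8, 8.1) in frame 2.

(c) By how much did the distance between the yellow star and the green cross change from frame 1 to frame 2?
-3.6

Distance in frame 1: 8.8. Distance in frame 2: 5.2.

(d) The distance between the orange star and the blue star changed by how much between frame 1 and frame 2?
+3.6

Distance in frame 1: 5.3. Distance in frame 2: 8.9.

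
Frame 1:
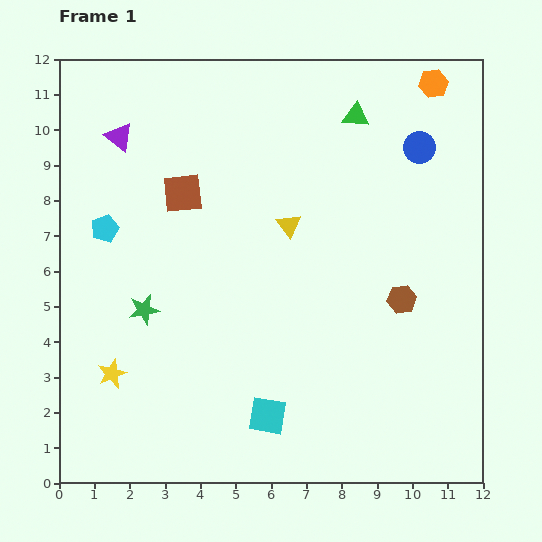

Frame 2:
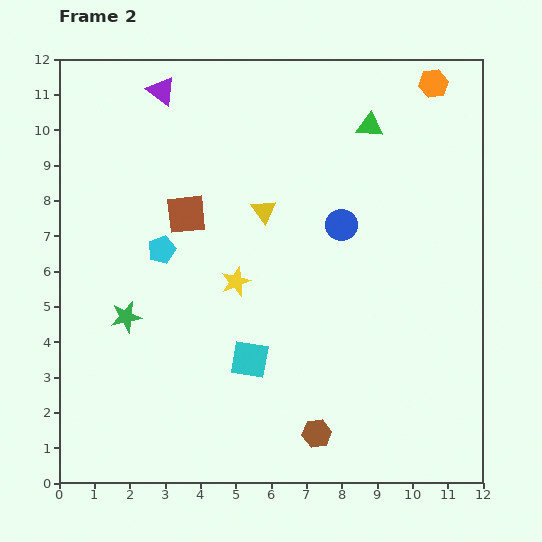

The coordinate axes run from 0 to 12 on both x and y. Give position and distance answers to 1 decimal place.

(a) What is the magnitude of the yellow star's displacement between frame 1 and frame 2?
4.4

The yellow star moved from (1.5, 3.1) to (5.0, 5.7), a distance of √(3.5² + 2.6²) ≈ 4.4.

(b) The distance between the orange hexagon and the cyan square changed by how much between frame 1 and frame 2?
-1.1

Distance in frame 1: 10.5. Distance in frame 2: 9.4.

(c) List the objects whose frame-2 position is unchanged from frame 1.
the orange hexagon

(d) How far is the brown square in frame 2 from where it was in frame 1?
0.6

The brown square moved from (3.5, 8.2) to (3.6, 7.6), a distance of √(0.1² + 0.6²) ≈ 0.6.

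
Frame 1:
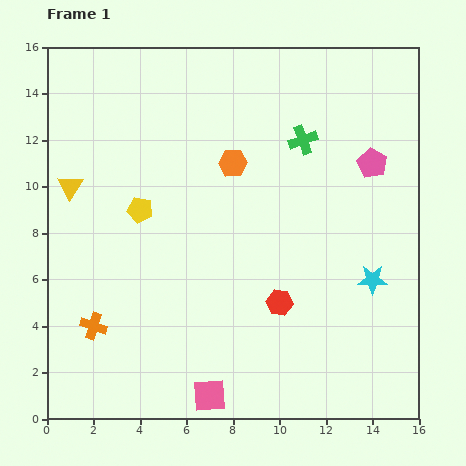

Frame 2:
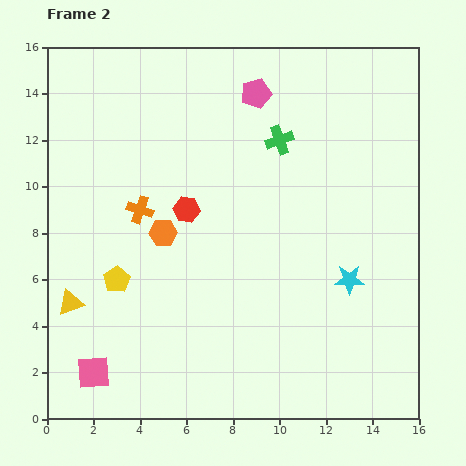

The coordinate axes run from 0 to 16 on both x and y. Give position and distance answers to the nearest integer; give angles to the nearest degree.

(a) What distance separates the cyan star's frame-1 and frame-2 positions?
1

The cyan star moved from (14, 6) to (13, 6), a distance of √(1² + 0²) ≈ 1.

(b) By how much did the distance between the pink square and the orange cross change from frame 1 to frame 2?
+1

Distance in frame 1: 6. Distance in frame 2: 7.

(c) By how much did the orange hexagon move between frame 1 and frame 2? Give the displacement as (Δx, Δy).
(-3, -3)

The orange hexagon was at (8, 11) in frame 1 and (5, 8) in frame 2.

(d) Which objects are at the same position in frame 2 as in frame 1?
none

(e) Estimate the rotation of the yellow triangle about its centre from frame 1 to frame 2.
38° clockwise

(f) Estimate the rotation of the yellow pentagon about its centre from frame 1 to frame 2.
29° clockwise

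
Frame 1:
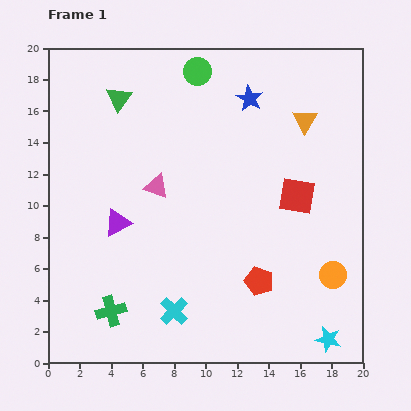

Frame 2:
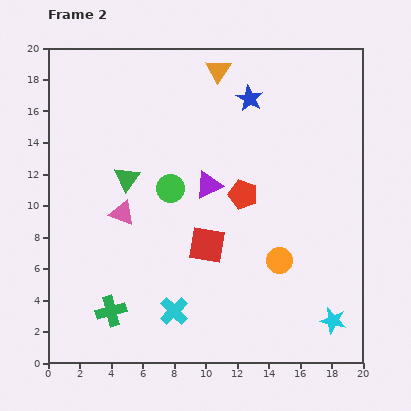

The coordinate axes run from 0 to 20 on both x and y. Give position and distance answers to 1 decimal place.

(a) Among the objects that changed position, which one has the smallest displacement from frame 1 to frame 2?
the cyan star

(moved 1.2)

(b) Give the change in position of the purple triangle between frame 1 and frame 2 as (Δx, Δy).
(5.8, 2.4)

The purple triangle was at (4.4, 8.9) in frame 1 and (10.2, 11.3) in frame 2.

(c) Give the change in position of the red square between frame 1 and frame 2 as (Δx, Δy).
(-5.7, -3.1)

The red square was at (15.8, 10.6) in frame 1 and (10.1, 7.5) in frame 2.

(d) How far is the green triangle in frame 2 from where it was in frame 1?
5.1

The green triangle moved from (4.5, 16.8) to (5.0, 11.7), a distance of √(0.5² + 5.1²) ≈ 5.1.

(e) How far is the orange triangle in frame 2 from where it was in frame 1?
6.4

The orange triangle moved from (16.3, 15.4) to (10.8, 18.6), a distance of √(5.5² + 3.2²) ≈ 6.4.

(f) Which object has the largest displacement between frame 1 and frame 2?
the green circle

(moved 7.6; next 6.5)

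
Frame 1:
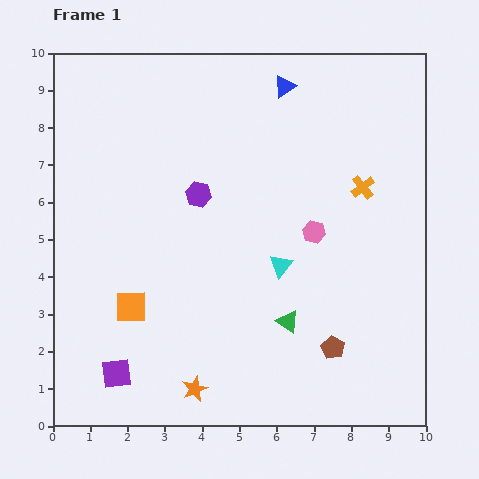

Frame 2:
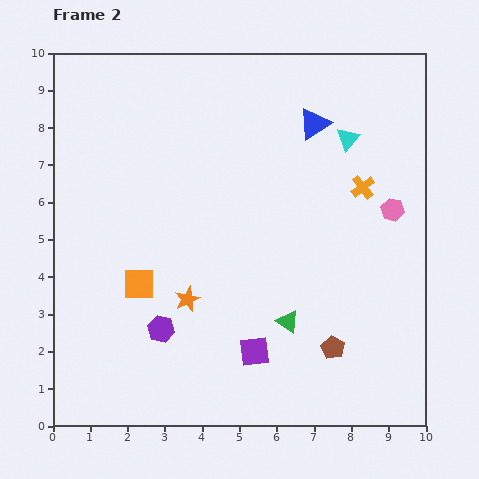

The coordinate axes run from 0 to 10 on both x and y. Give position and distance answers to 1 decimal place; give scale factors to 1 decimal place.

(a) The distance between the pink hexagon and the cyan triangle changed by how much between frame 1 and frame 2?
+0.9

Distance in frame 1: 1.3. Distance in frame 2: 2.2.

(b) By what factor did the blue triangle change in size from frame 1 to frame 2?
1.5×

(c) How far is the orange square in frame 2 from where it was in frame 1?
0.6

The orange square moved from (2.1, 3.2) to (2.3, 3.8), a distance of √(0.2² + 0.6²) ≈ 0.6.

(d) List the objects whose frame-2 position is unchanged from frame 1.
the orange cross, the brown pentagon, the green triangle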